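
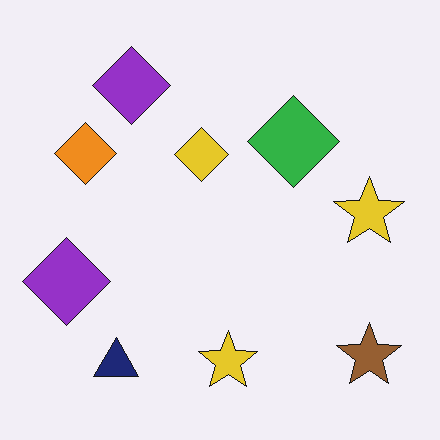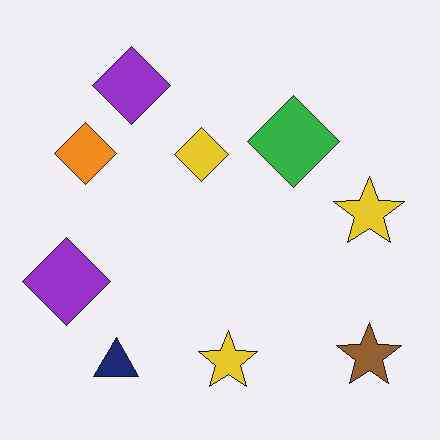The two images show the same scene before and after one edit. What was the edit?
This is the original image JPEG-compressed with visible artifacts.

Blocky 8×8 compression artifacts appear around shape edges and the flat background shows ringing — characteristic JPEG degradation.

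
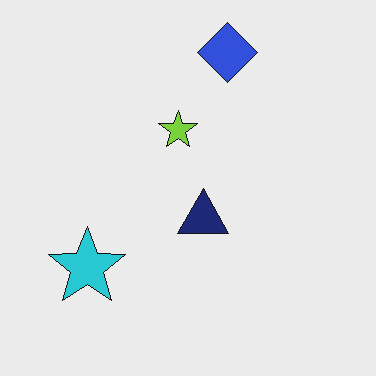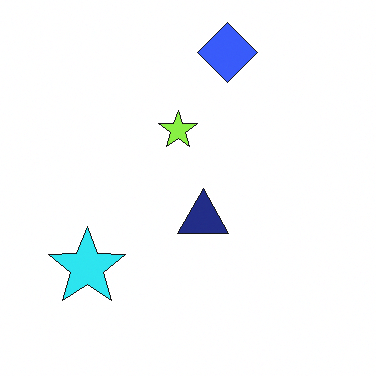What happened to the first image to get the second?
The image was slightly brightened.

Every pixel — background and shapes alike — is uniformly brightened.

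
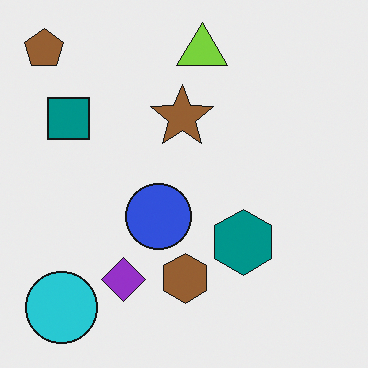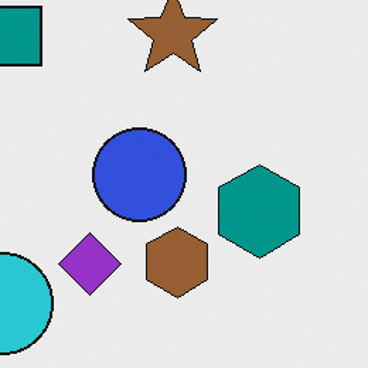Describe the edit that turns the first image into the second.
This is the original image cropped to a modestly smaller region and rescaled.

The visible shapes are larger and the field of view is narrower; shapes near the original edges may be partly or wholly outside the frame — a crop-and-rescale.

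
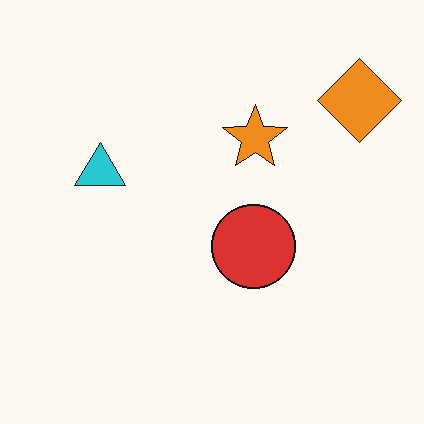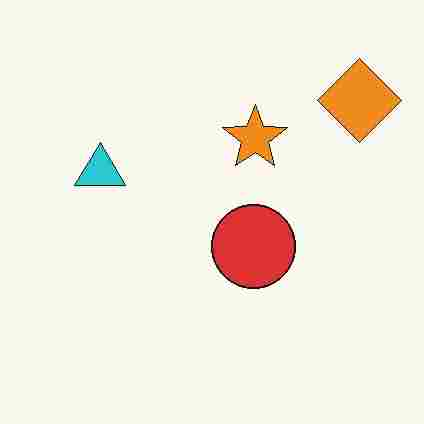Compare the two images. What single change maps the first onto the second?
It was heavily JPEG-compressed with obvious blocking artifacts.

Blocky 8×8 compression artifacts appear around shape edges and the flat background shows ringing — characteristic JPEG degradation.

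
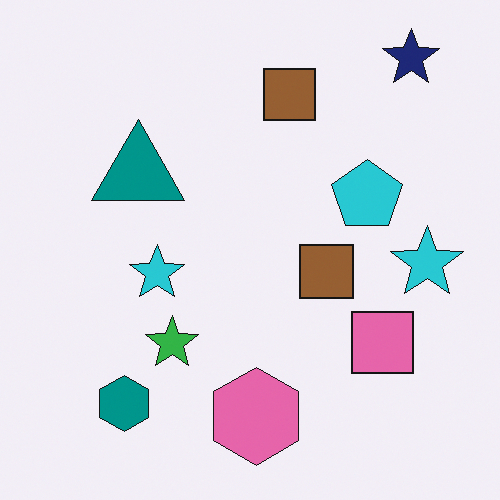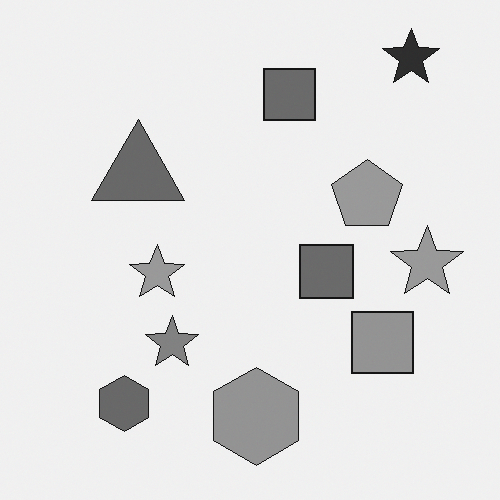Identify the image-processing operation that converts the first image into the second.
The image was converted to grayscale.

All color is removed — every shape is now a shade of grey.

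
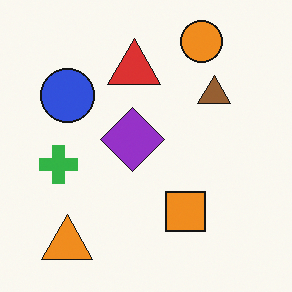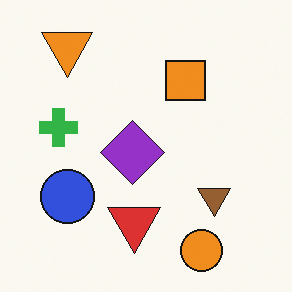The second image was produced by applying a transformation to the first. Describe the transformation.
The second image is the first flipped vertically (top ↔ bottom).

The orange circle is in the top-right of the first image and the bottom-right of the second — shapes on opposite sides of the horizontal midline have swapped in a mirror flip.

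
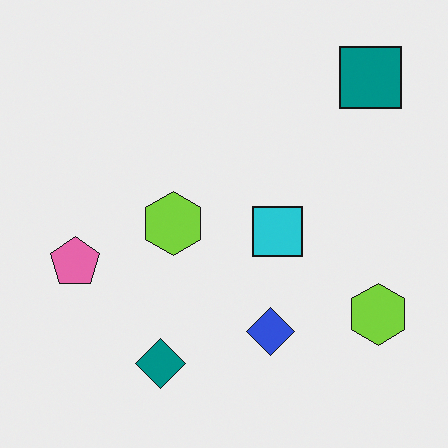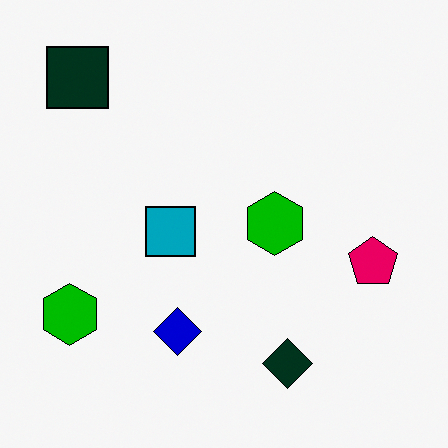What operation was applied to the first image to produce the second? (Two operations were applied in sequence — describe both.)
This is the original image flipped horizontally (left ↔ right), then given much higher contrast.

The pink pentagon is in the left of the first image and the right of the second — shapes on opposite sides of the vertical midline have swapped in a mirror flip. Tones are pushed away from mid-grey across the whole image — a global contrast change.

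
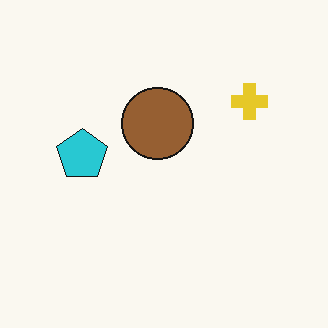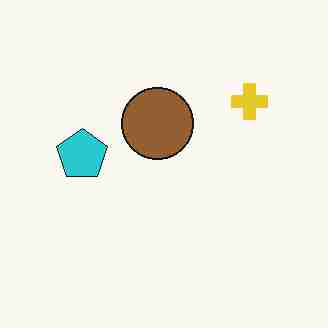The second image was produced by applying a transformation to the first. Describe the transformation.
Heavily JPEG-compressed with obvious blocking artifacts.

Blocky 8×8 compression artifacts appear around shape edges and the flat background shows ringing — characteristic JPEG degradation.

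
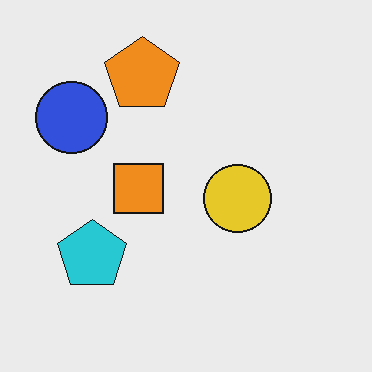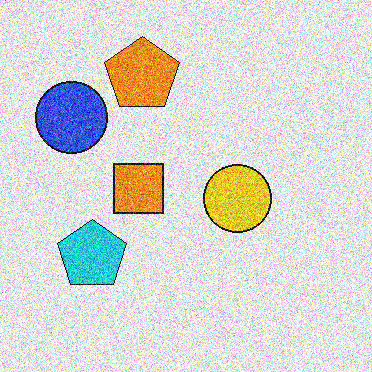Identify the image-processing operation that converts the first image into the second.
It was degraded with a thick layer of grain.

Random speckle covers the whole image, including the flat background.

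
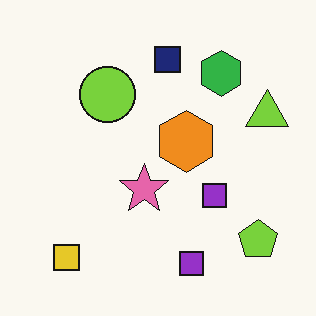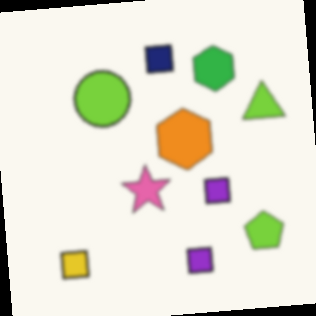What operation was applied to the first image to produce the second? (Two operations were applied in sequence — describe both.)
Lightly blurred, then rotated counter-clockwise by a few degrees.

Shape edges and outlines are uniformly softened across the whole image. Every shape is tilted by the same angle and the image corners show triangular fill wedges — a whole-image rotation by a non-right angle.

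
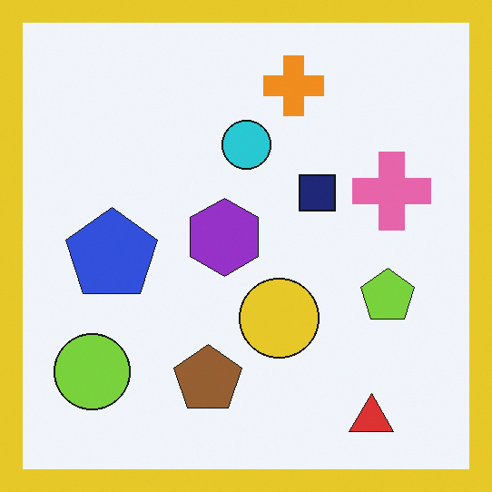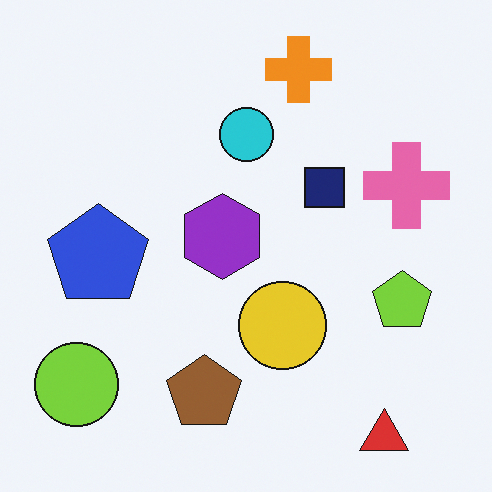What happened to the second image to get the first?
This is the original image framed with a yellow border.

A solid yellow frame runs around the edge of the first image, with the content slightly shrunk inside it.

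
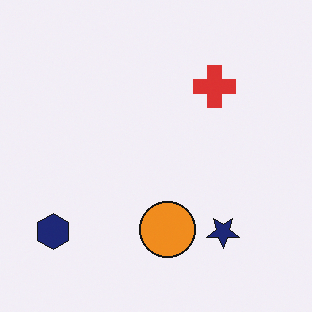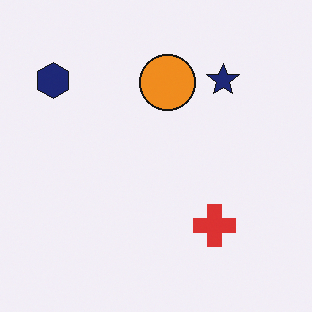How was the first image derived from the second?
This is the original image flipped vertically (top ↔ bottom).

The navy star is in the top-right of the second image and the bottom-right of the first — shapes on opposite sides of the horizontal midline have swapped in a mirror flip.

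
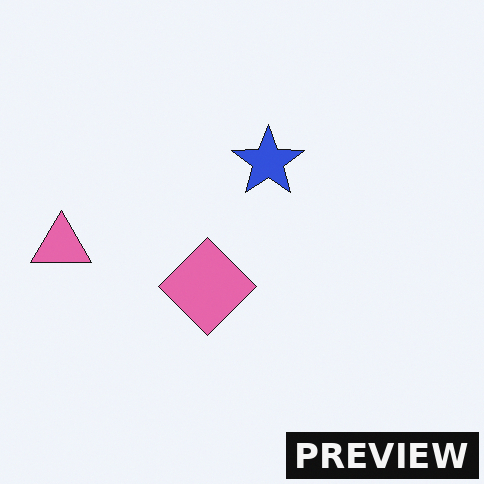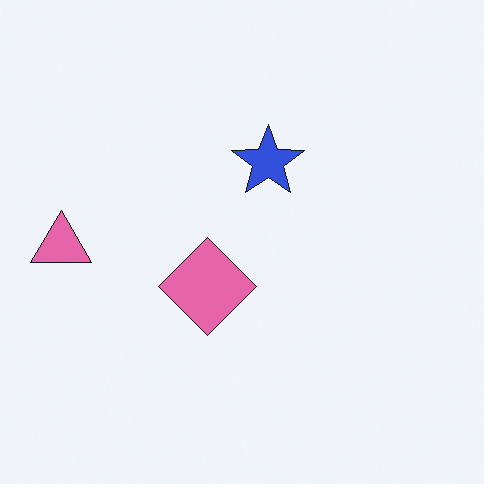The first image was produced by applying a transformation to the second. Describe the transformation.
It was watermarked with the text "PREVIEW" in the lower-right corner.

A dark label reading "PREVIEW" appears in the lower-right corner.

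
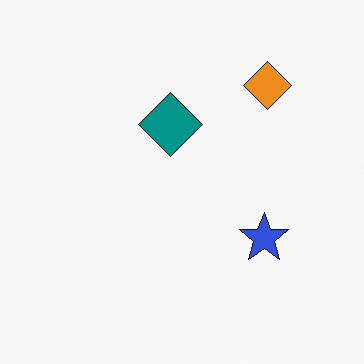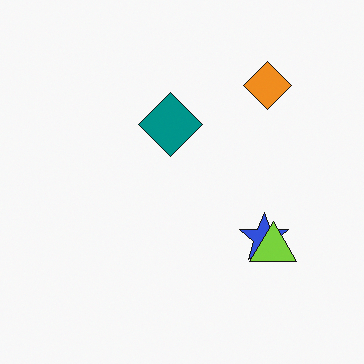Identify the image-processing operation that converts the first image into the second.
The transformation is: overlaid with an additional lime triangle.

A lime triangle appears in the second image that is absent from the first.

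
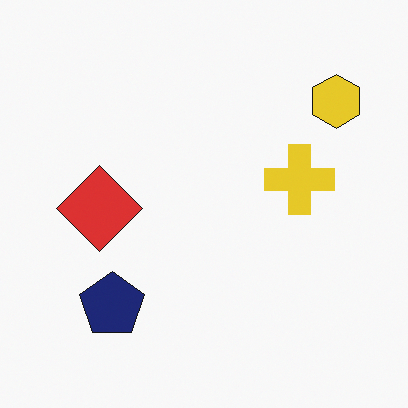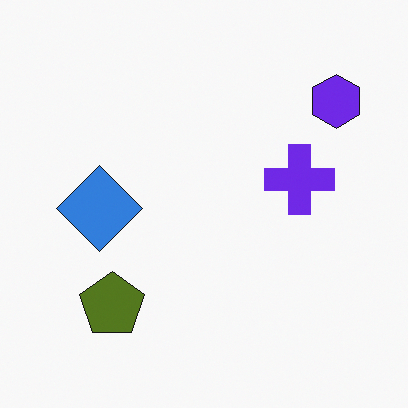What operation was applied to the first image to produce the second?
The image was hue-shifted by a large amount.

Every shape's color has rotated by the same amount around the hue wheel — a uniform hue shift.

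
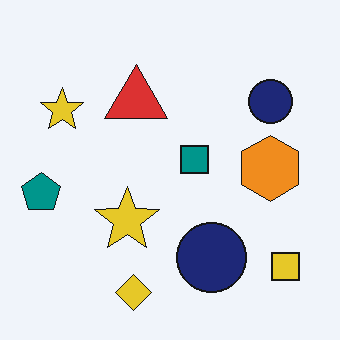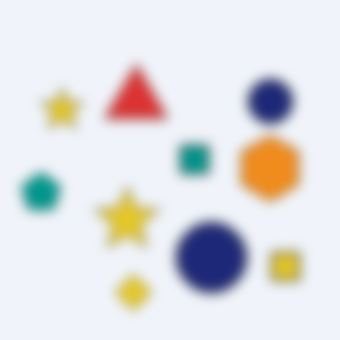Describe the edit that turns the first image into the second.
The image was heavily blurred.

Shape edges and outlines are uniformly softened across the whole image.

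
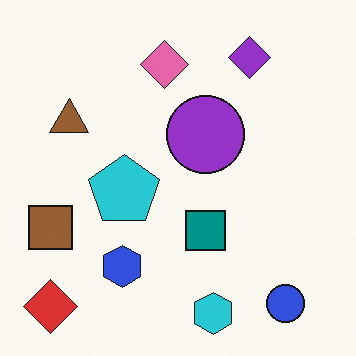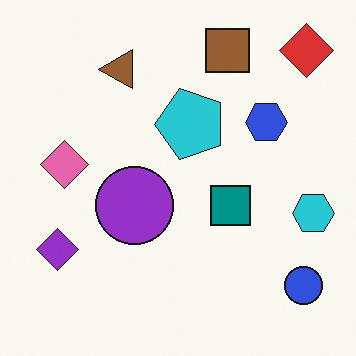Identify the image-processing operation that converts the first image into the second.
The second image is the first transposed (reflected across the top-left ↔ bottom-right diagonal).

Shapes have swapped their row and column positions — what was in the top-right is now in the bottom-left — a diagonal reflection.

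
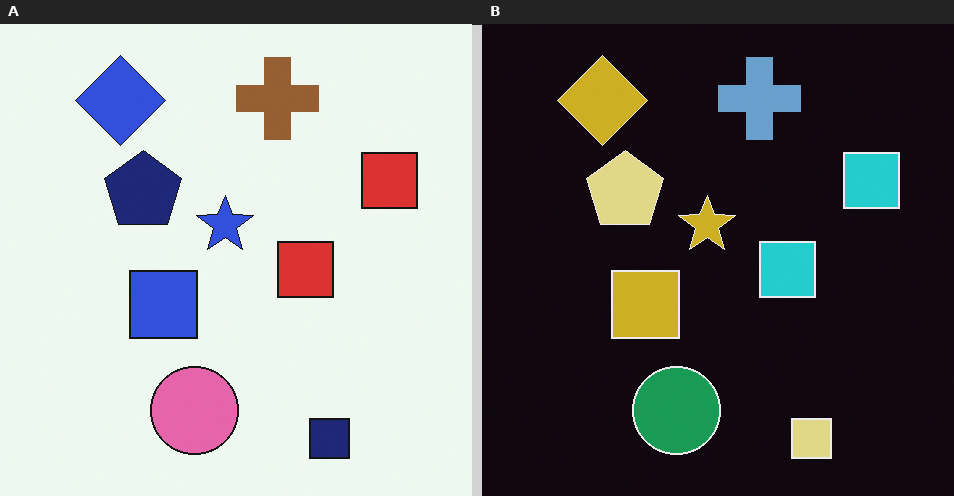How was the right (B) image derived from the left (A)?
The image was color-inverted (negative).

The light background has become dark and every shape's color is its complement — a photographic negative.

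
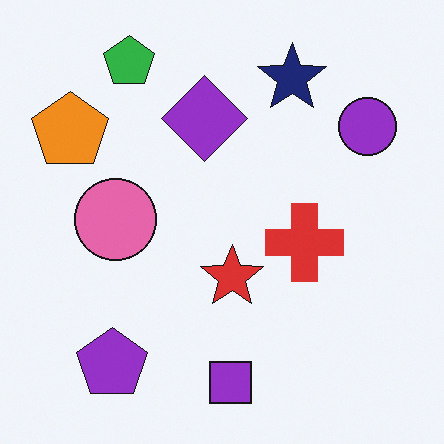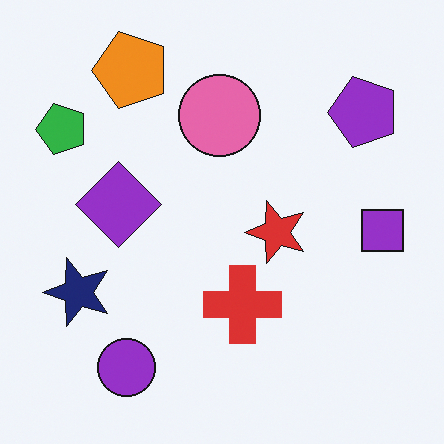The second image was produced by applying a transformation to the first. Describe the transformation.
It was transposed (reflected across the top-left ↔ bottom-right diagonal).

Shapes have swapped their row and column positions — what was in the top-right is now in the bottom-left — a diagonal reflection.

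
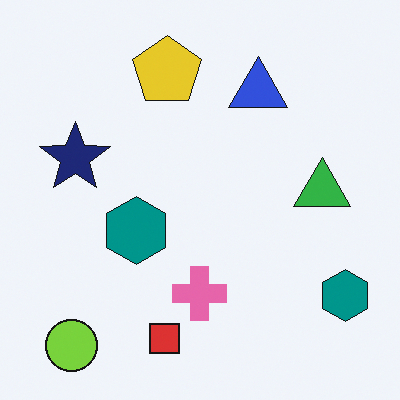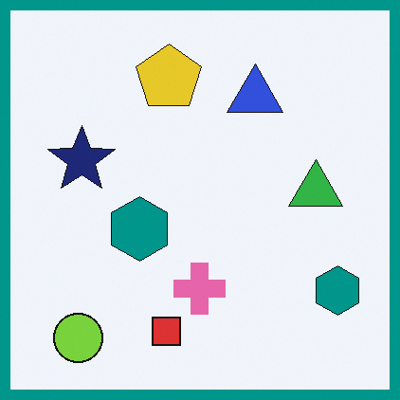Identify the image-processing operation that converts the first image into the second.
This is the original image framed with a teal border.

A solid teal frame runs around the edge of the second image, with the content slightly shrunk inside it.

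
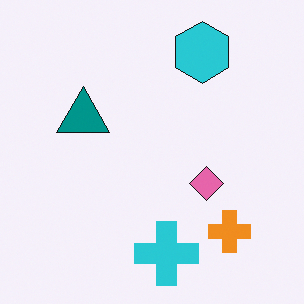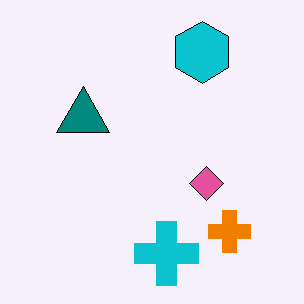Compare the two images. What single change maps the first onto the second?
The transformation is: given slightly increased contrast.

Tones are pushed away from mid-grey across the whole image — a global contrast change.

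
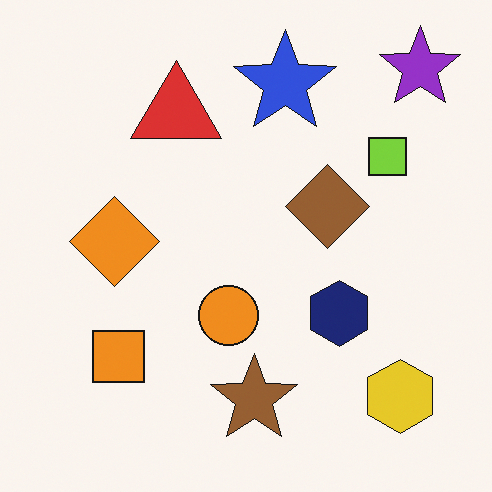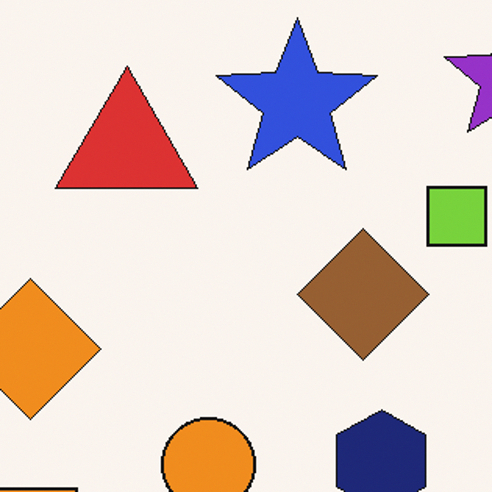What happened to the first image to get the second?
Cropped slightly and scaled back up.

The visible shapes are larger and the field of view is narrower; shapes near the original edges may be partly or wholly outside the frame — a crop-and-rescale.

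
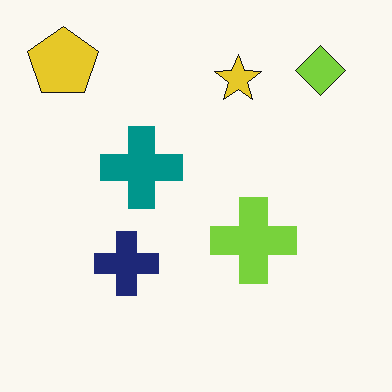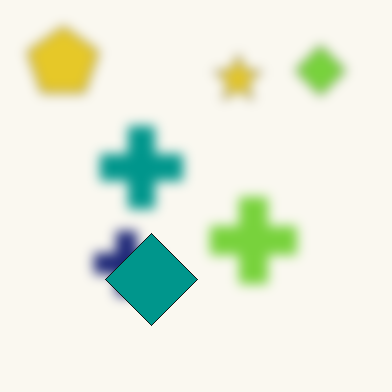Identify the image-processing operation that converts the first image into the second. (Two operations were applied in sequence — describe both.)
It was strongly gaussian-blurred, then overlaid with an additional teal diamond.

Shape edges and outlines are uniformly softened across the whole image. A teal diamond appears in the second image that is absent from the first.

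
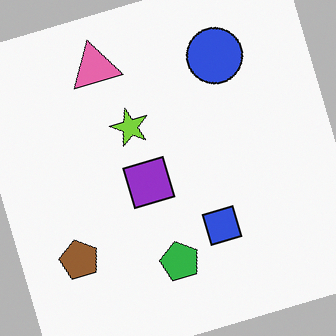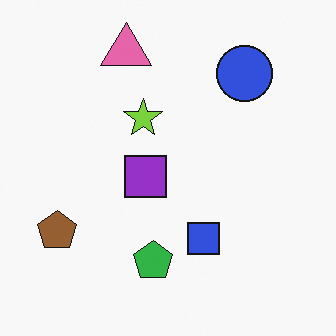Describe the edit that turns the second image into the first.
Rotated counter-clockwise by a moderate amount.

Every shape is tilted by the same angle and the image corners show triangular fill wedges — a whole-image rotation by a non-right angle.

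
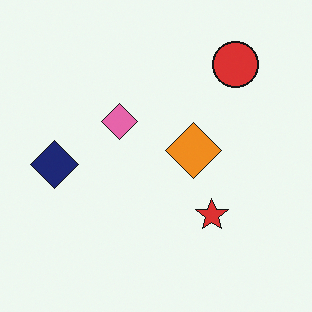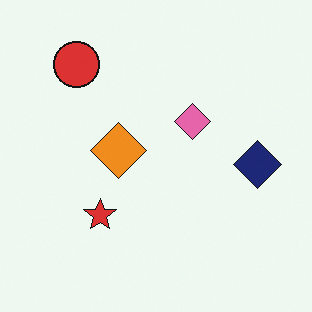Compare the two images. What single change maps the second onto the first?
The image was flipped horizontally (left ↔ right).

The navy diamond is in the right of the second image and the left of the first — shapes on opposite sides of the vertical midline have swapped in a mirror flip.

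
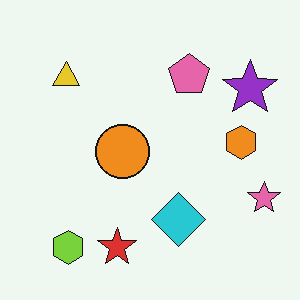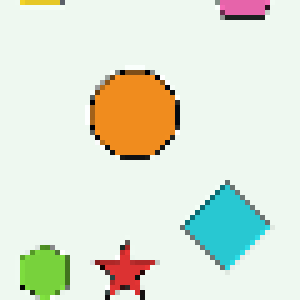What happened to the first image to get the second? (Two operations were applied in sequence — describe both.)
Cropped tightly and scaled back up, then mildly pixelated.

The visible shapes are larger and the field of view is narrower; shapes near the original edges may be partly or wholly outside the frame — a crop-and-rescale. Shapes are reduced to large square blocks; fine edges and outlines are lost — a downscale-then-upscale (mosaic) effect.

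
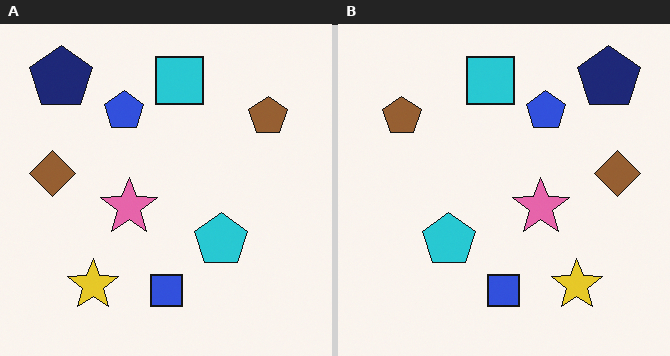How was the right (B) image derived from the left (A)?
The transformation is: flipped horizontally (left ↔ right).

The brown diamond is in the left of the left (A) image and the right of the right (B) — shapes on opposite sides of the vertical midline have swapped in a mirror flip.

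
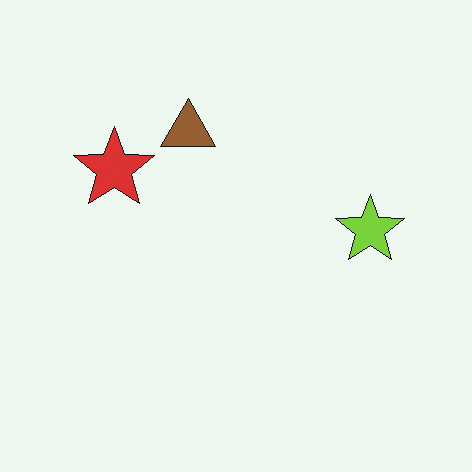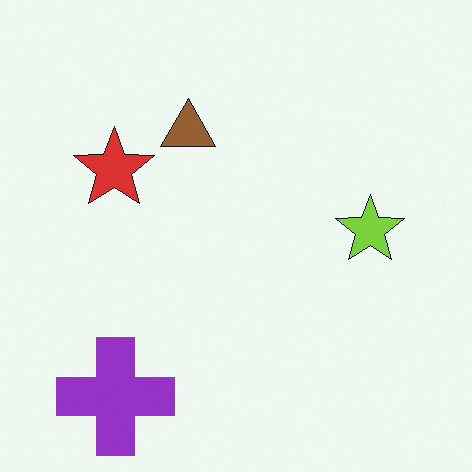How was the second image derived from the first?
Overlaid with an additional purple cross.

A purple cross appears in the second image that is absent from the first.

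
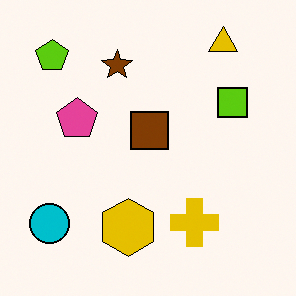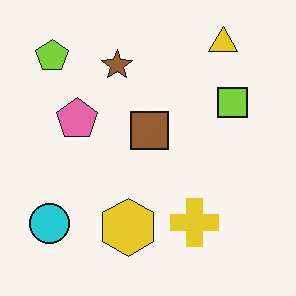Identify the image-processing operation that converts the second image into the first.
The image was given slightly increased contrast.

Tones are pushed away from mid-grey across the whole image — a global contrast change.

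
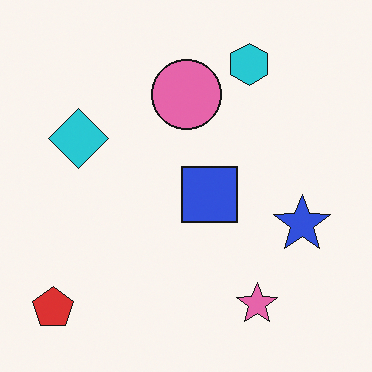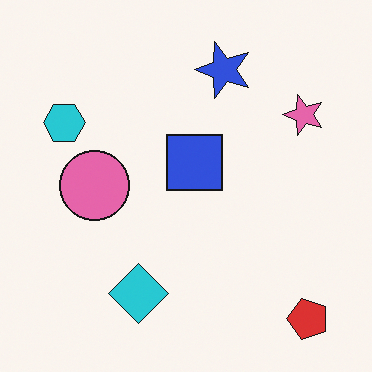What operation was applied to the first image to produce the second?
Rotated 90° counter-clockwise.

The red pentagon sits in the bottom-left of the first image and the bottom-right of the second — consistent with a whole-image 90° counter-clockwise rotation.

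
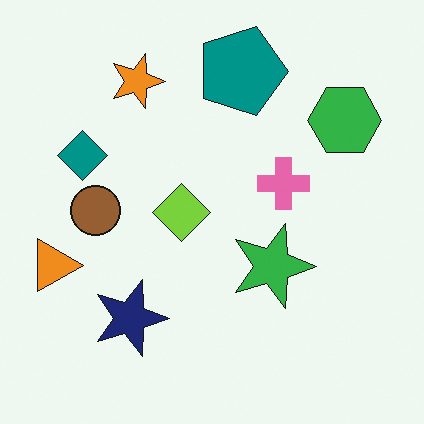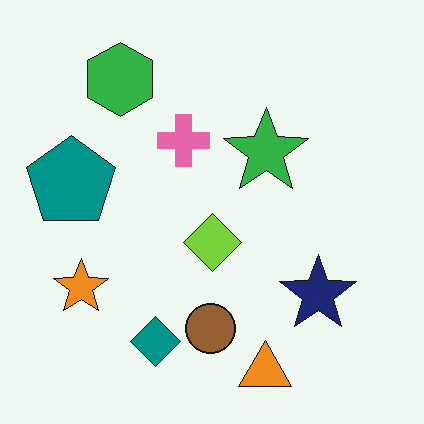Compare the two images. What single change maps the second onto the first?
The image was rotated 90° clockwise.

The orange triangle sits in the bottom of the second image and the left of the first — consistent with a whole-image 90° clockwise rotation.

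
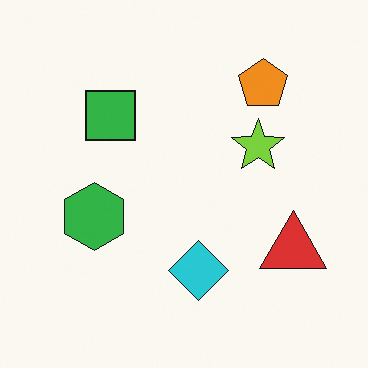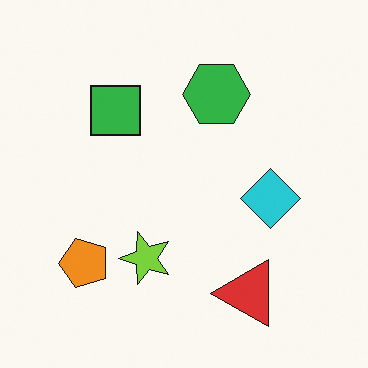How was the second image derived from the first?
This is the original image transposed (reflected across the top-left ↔ bottom-right diagonal).

Shapes have swapped their row and column positions — what was in the top-right is now in the bottom-left — a diagonal reflection.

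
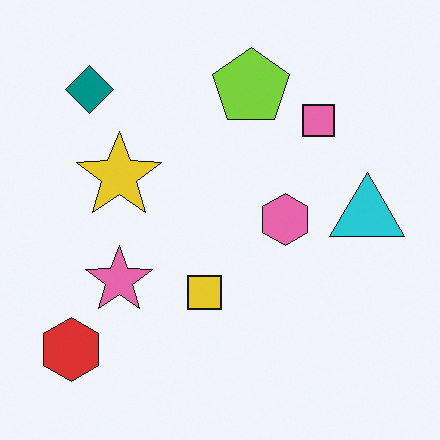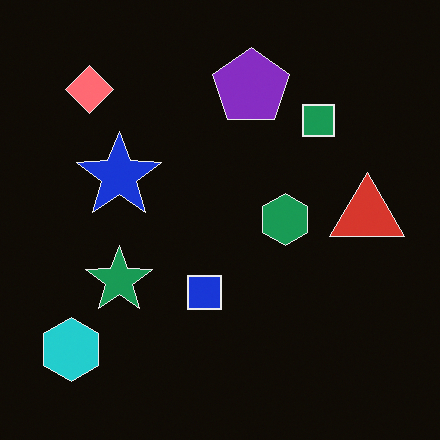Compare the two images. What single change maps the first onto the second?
Color-inverted (negative).

The light background has become dark and every shape's color is its complement — a photographic negative.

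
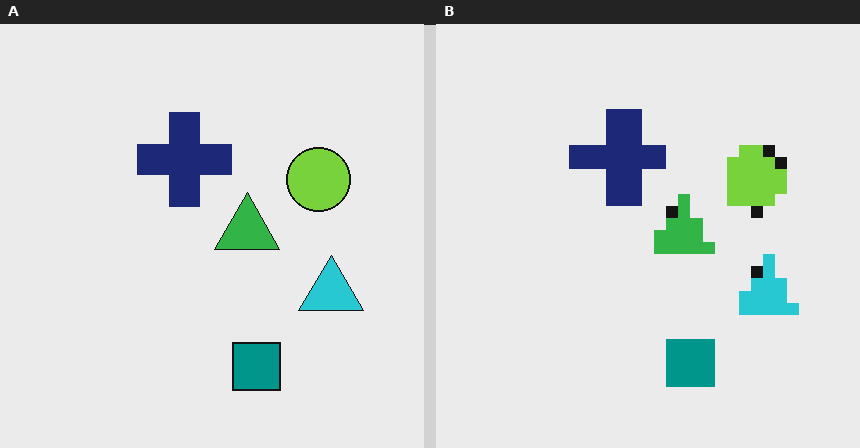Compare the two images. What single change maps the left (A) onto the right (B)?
This is the original image coarsely pixelated.

Shapes are reduced to large square blocks; fine edges and outlines are lost — a downscale-then-upscale (mosaic) effect.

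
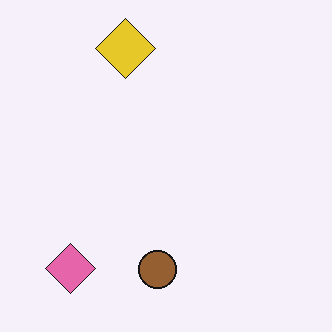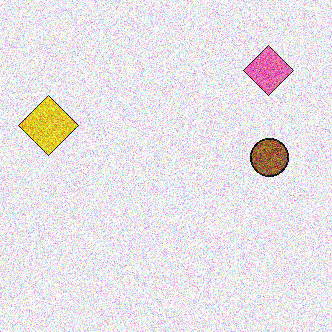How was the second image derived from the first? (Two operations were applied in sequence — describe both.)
It was degraded with strong gaussian noise, then transposed (reflected across the top-left ↔ bottom-right diagonal).

Random speckle covers the whole image, including the flat background. Shapes have swapped their row and column positions — what was in the top-right is now in the bottom-left — a diagonal reflection.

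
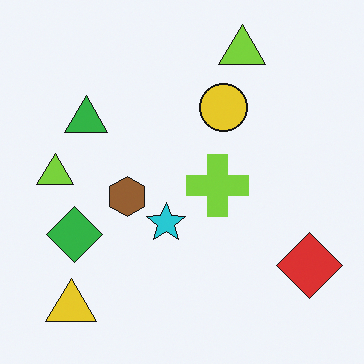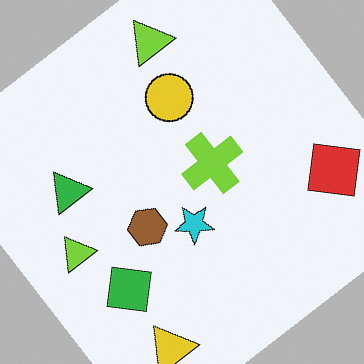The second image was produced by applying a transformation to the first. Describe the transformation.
The second image is the first rotated counter-clockwise by a large amount — several tens of degrees.

Every shape is tilted by the same angle and the image corners show triangular fill wedges — a whole-image rotation by a non-right angle.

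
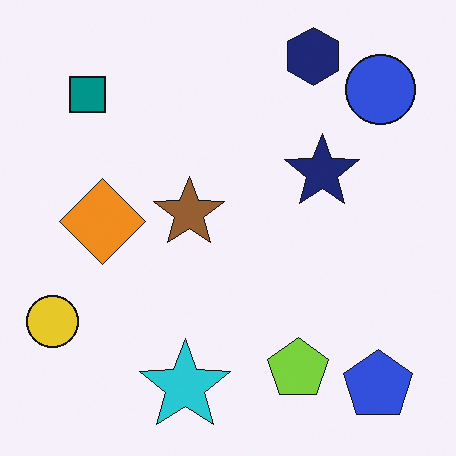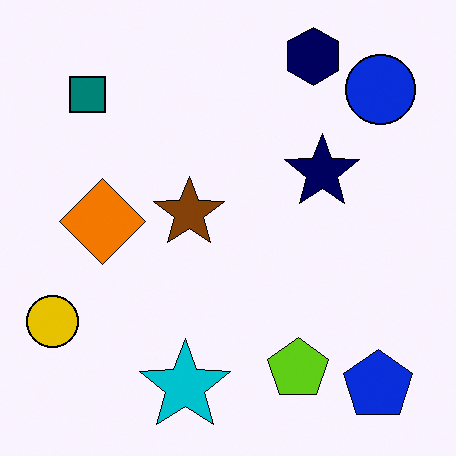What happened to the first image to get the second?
The image was given slightly increased contrast.

Tones are pushed away from mid-grey across the whole image — a global contrast change.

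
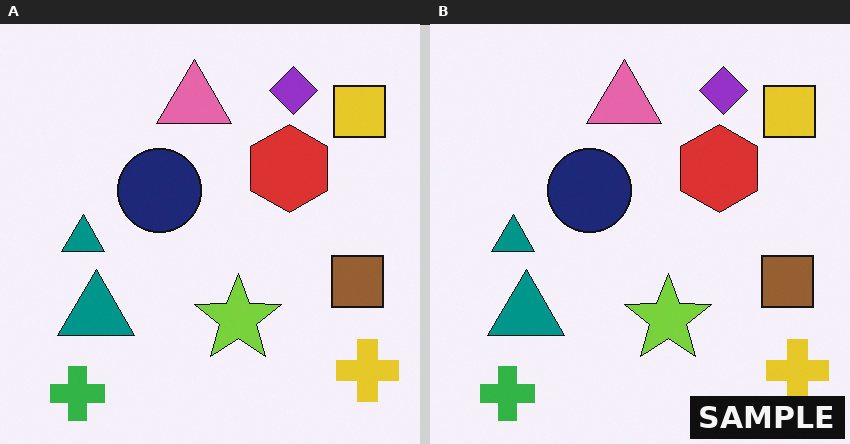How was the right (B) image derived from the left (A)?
It was watermarked with the text "SAMPLE" in the lower-right corner.

A dark label reading "SAMPLE" appears in the lower-right corner.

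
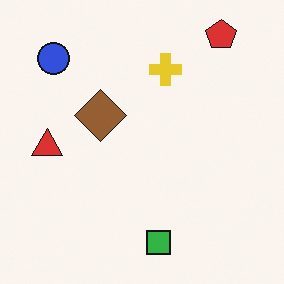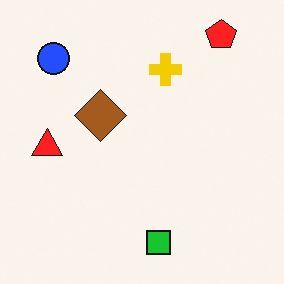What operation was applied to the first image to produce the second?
This is the original image slightly oversaturated.

All colors are more vivid — a global saturation change.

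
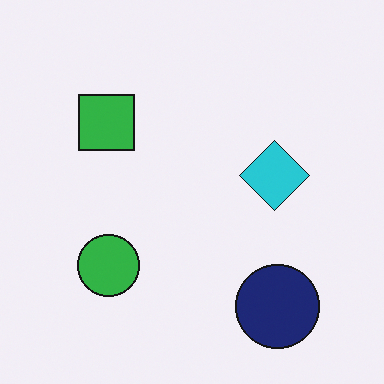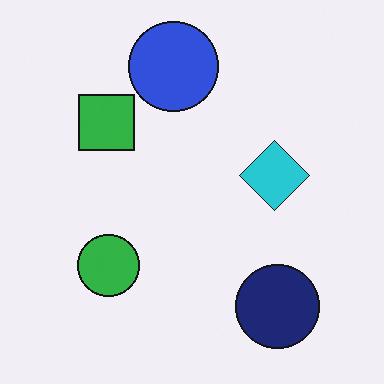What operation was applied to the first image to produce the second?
The second image is the first overlaid with an additional blue circle.

A blue circle appears in the second image that is absent from the first.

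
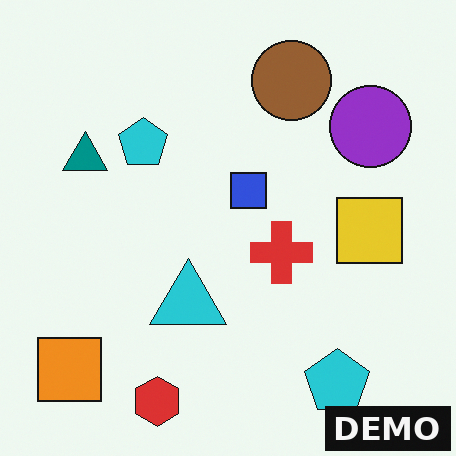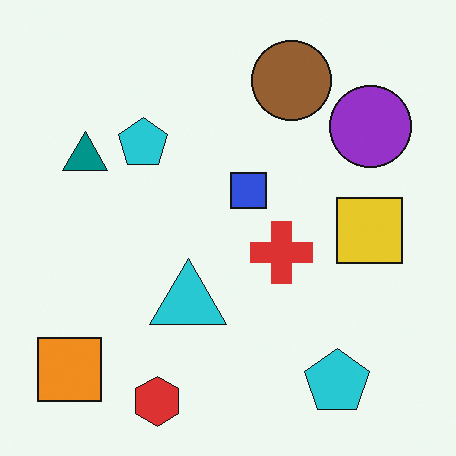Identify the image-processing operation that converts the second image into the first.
It was watermarked with the text "DEMO" in the lower-right corner.

A dark label reading "DEMO" appears in the lower-right corner.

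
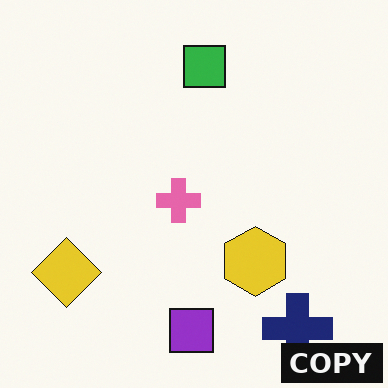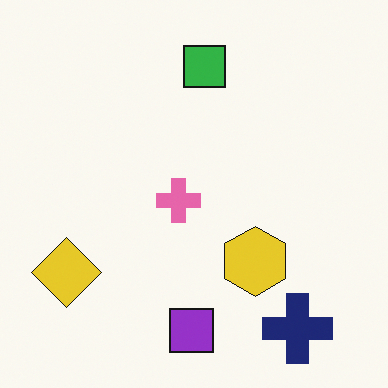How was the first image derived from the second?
This is the original image watermarked with the text "COPY" in the lower-right corner.

A dark label reading "COPY" appears in the lower-right corner.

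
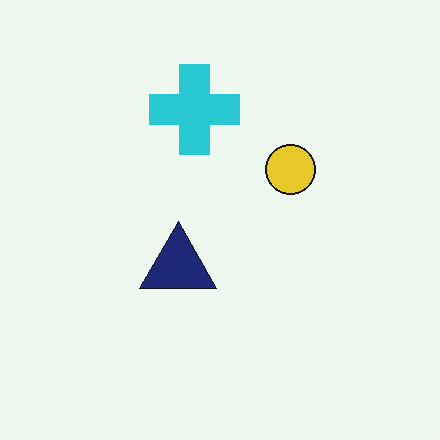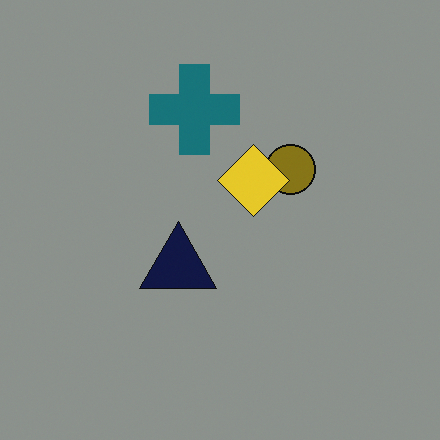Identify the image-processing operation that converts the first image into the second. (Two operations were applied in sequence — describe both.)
The transformation is: darkened a lot, then overlaid with an additional yellow diamond.

Every pixel — background and shapes alike — is uniformly darkened. A yellow diamond appears in the second image that is absent from the first.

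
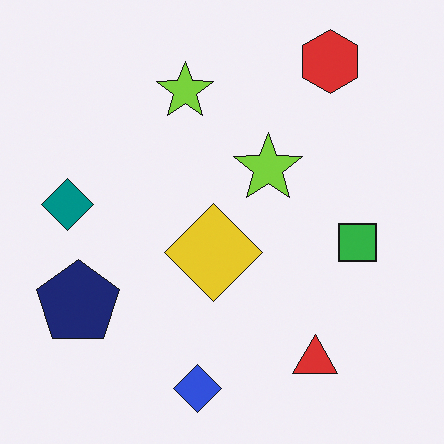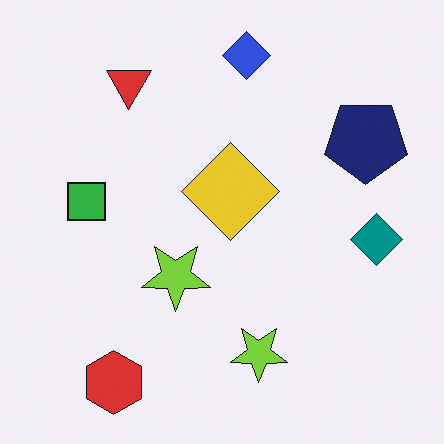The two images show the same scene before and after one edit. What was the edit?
The image was rotated 180°.

The red hexagon sits in the top-right of the first image and the bottom-left of the second — consistent with a whole-image 180° rotation.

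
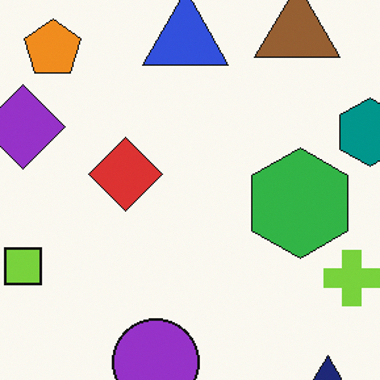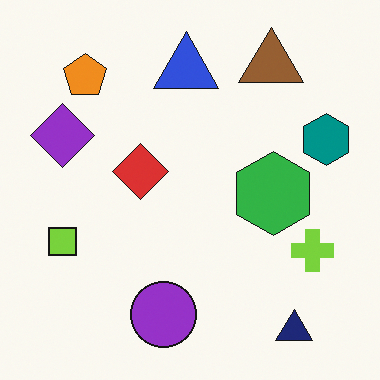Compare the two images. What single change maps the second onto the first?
The transformation is: cropped to a modestly smaller region and rescaled.

The visible shapes are larger and the field of view is narrower; shapes near the original edges may be partly or wholly outside the frame — a crop-and-rescale.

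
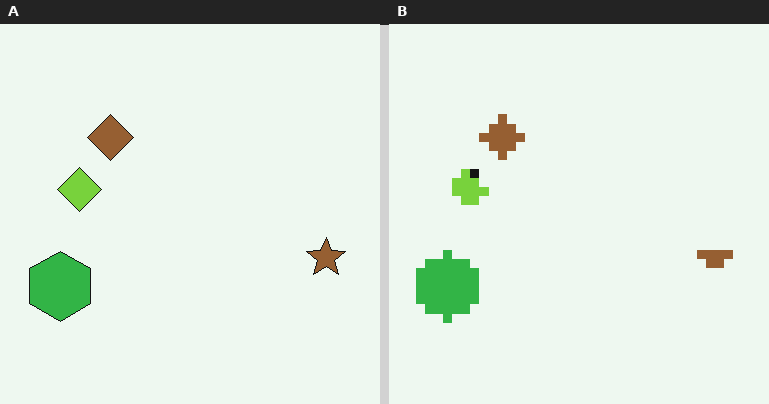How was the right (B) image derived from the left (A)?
The image was heavily pixelated into large blocks.

Shapes are reduced to large square blocks; fine edges and outlines are lost — a downscale-then-upscale (mosaic) effect.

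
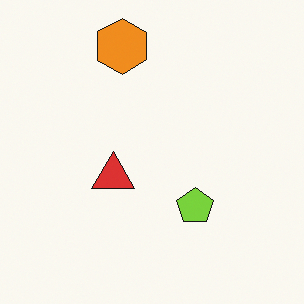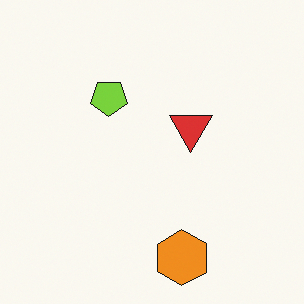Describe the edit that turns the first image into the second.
The transformation is: rotated 180°.

The orange hexagon sits in the top of the first image and the bottom of the second — consistent with a whole-image 180° rotation.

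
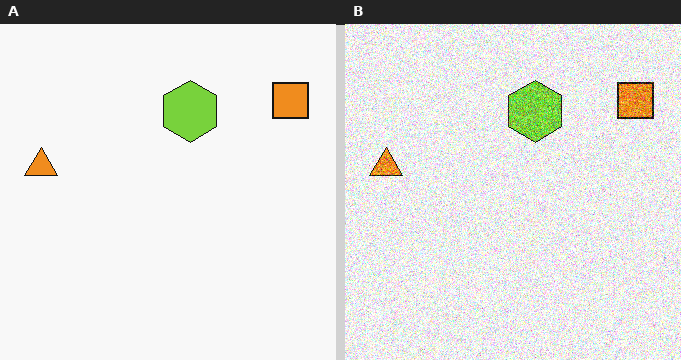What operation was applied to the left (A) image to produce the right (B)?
It was degraded with heavy additive noise.

Random speckle covers the whole image, including the flat background.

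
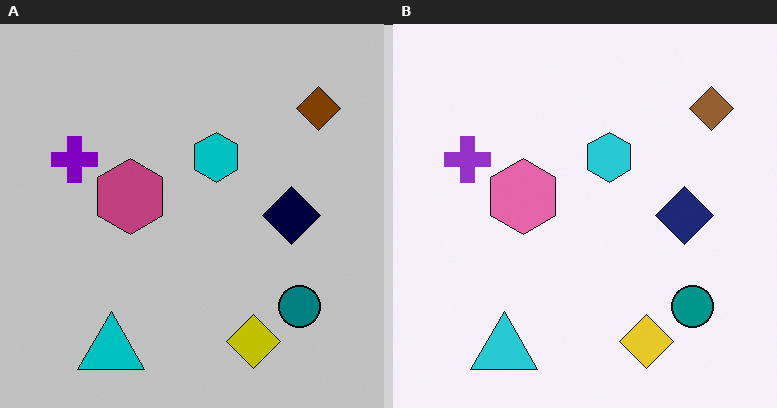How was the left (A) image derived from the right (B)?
It was aggressively posterized.

Each flat color has snapped to a coarser quantized level — most visibly, the near-white background has dropped to a flat grey.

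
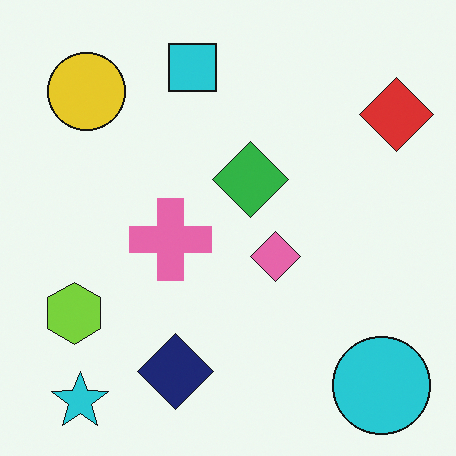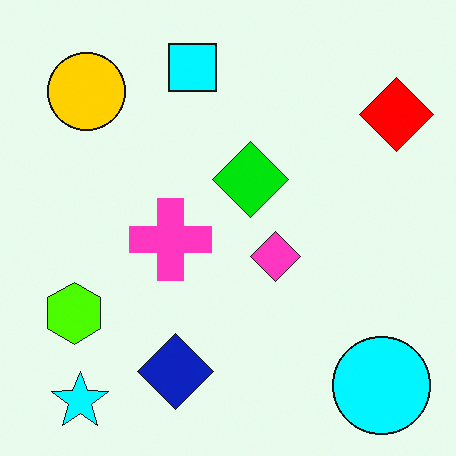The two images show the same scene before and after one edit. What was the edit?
The transformation is: made much more vivid (saturation change).

All colors are more vivid — a global saturation change.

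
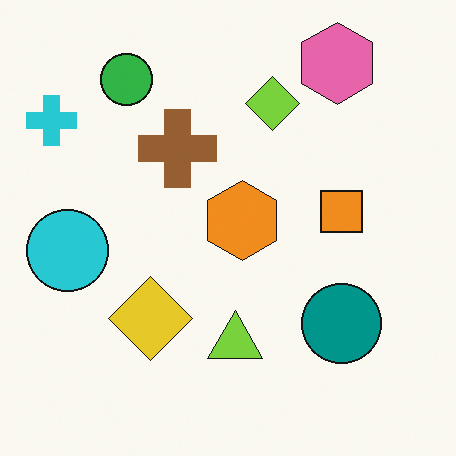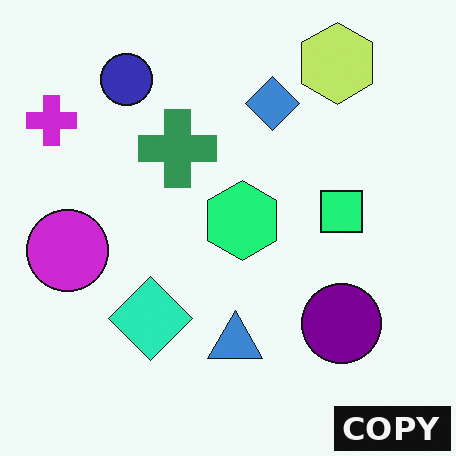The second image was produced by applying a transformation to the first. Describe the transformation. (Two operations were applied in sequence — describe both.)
The transformation is: hue-shifted by a moderate amount, then watermarked with the text "COPY" in the lower-right corner.

Every shape's color has rotated by the same amount around the hue wheel — a uniform hue shift. A dark label reading "COPY" appears in the lower-right corner.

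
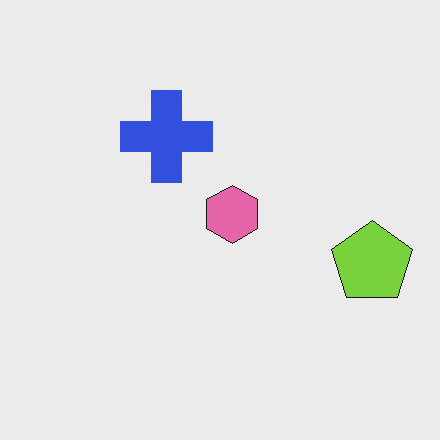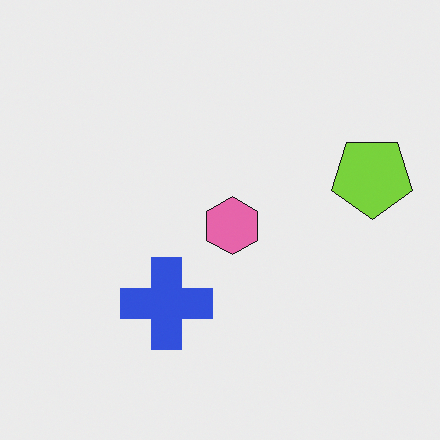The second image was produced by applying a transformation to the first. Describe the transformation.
It was flipped vertically (top ↔ bottom).

The blue cross is in the top of the first image and the bottom of the second — shapes on opposite sides of the horizontal midline have swapped in a mirror flip.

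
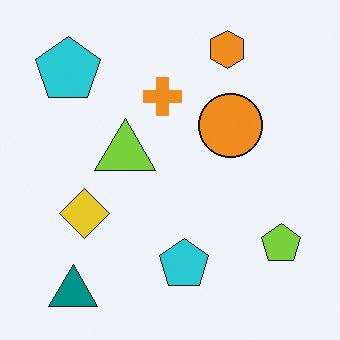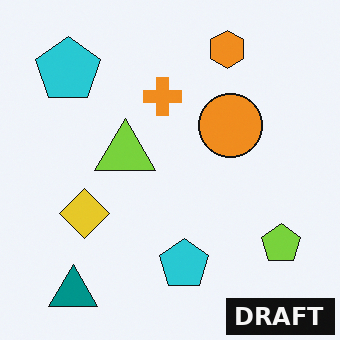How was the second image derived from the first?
Watermarked with the text "DRAFT" in the lower-right corner.

A dark label reading "DRAFT" appears in the lower-right corner.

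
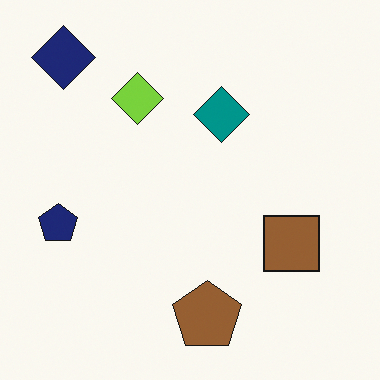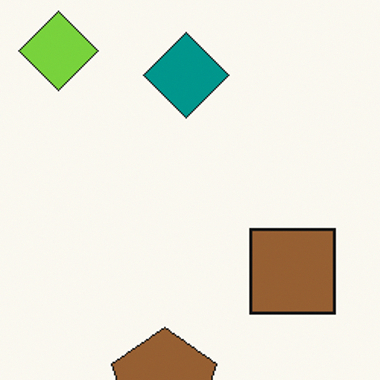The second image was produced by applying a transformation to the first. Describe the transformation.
The transformation is: cropped slightly and scaled back up.

The visible shapes are larger and the field of view is narrower; shapes near the original edges may be partly or wholly outside the frame — a crop-and-rescale.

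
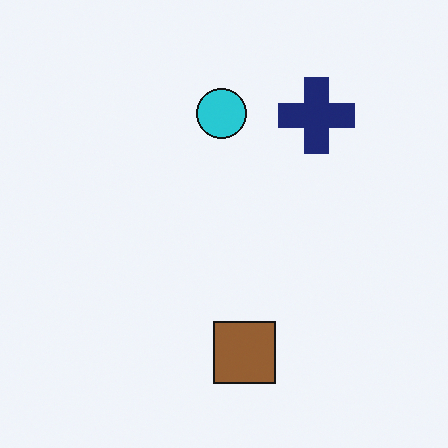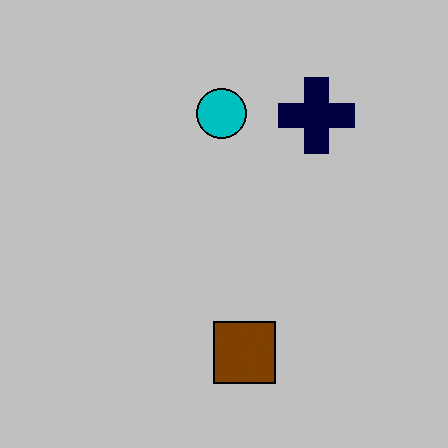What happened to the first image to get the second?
The transformation is: aggressively posterized.

Each flat color has snapped to a coarser quantized level — most visibly, the near-white background has dropped to a flat grey.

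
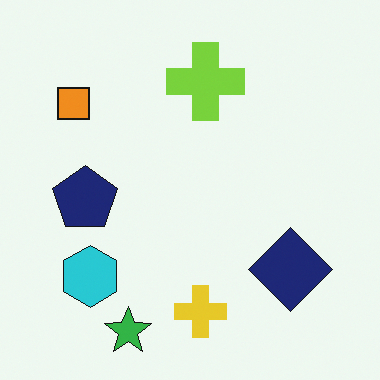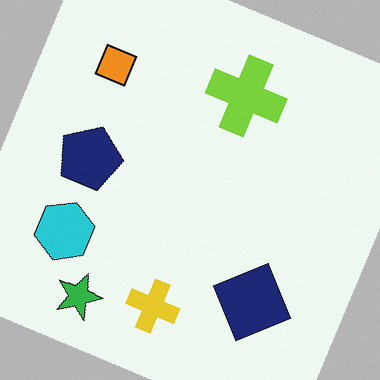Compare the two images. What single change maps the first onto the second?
The transformation is: rotated clockwise by a moderate amount.

Every shape is tilted by the same angle and the image corners show triangular fill wedges — a whole-image rotation by a non-right angle.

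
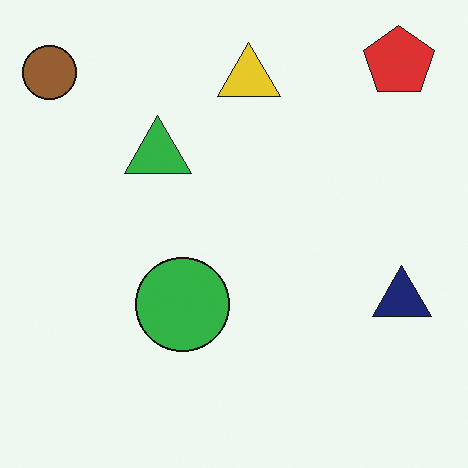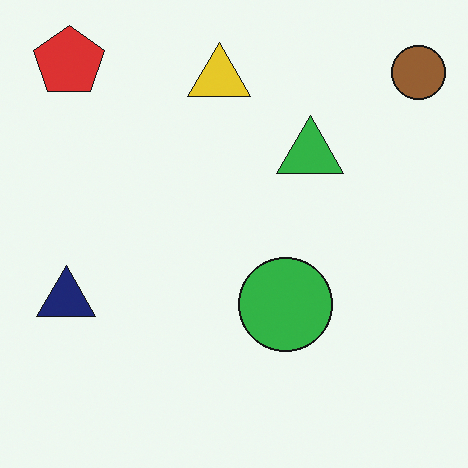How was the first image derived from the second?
Flipped horizontally (left ↔ right).

The brown circle is in the top-right of the second image and the top-left of the first — shapes on opposite sides of the vertical midline have swapped in a mirror flip.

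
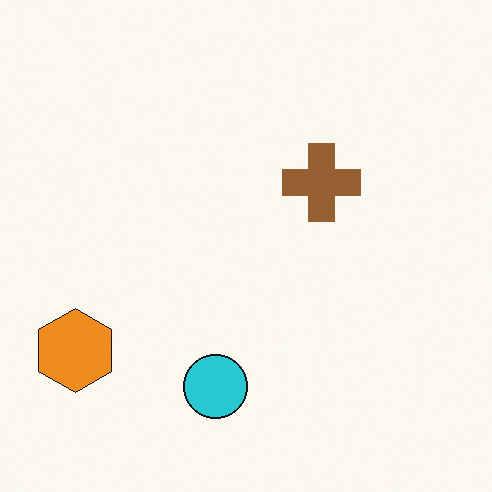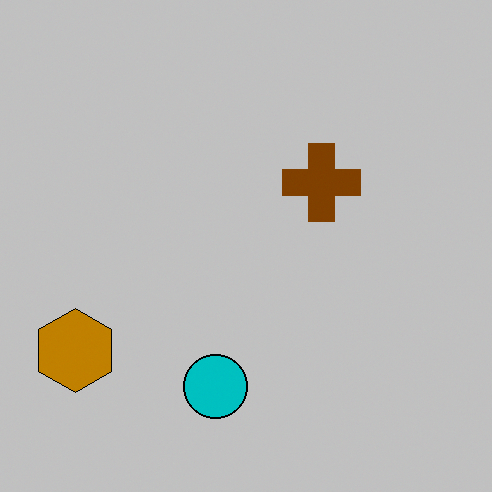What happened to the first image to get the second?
The image was heavily posterized to just a handful of flat colors.

Each flat color has snapped to a coarser quantized level — most visibly, the near-white background has dropped to a flat grey.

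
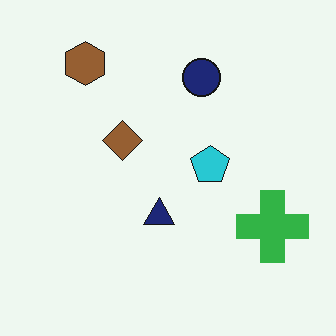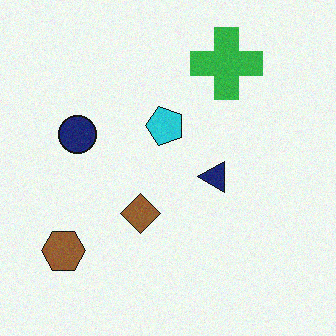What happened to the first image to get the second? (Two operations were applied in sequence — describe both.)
It was rotated 90° counter-clockwise, then degraded with light additive noise.

The brown hexagon sits in the top-left of the first image and the bottom-left of the second — consistent with a whole-image 90° counter-clockwise rotation. Random speckle covers the whole image, including the flat background.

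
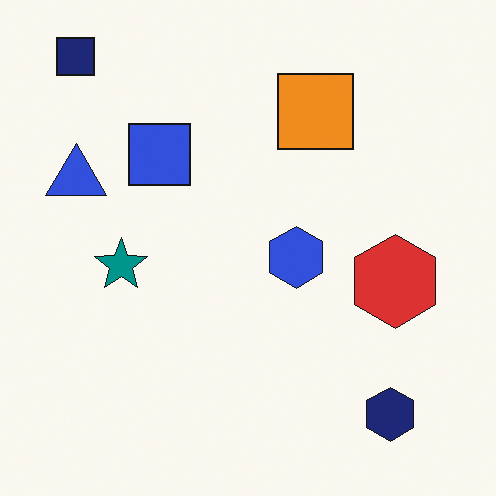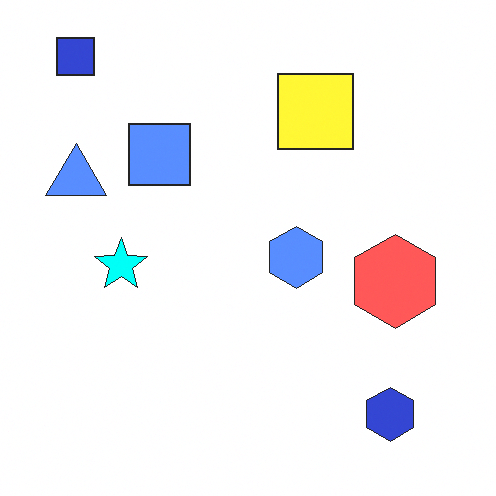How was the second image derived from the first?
The image was noticeably brightened.

Every pixel — background and shapes alike — is uniformly brightened.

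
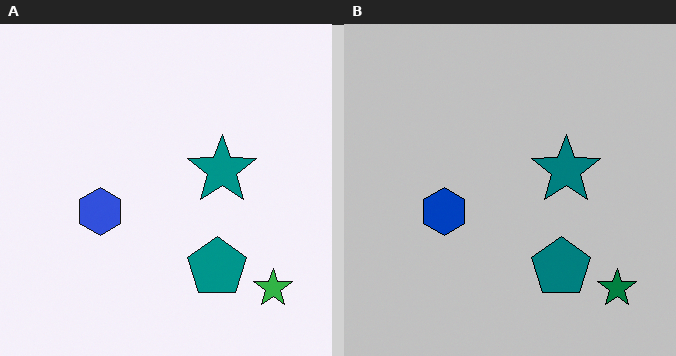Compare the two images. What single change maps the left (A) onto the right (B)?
It was heavily posterized to just a handful of flat colors.

Each flat color has snapped to a coarser quantized level — most visibly, the near-white background has dropped to a flat grey.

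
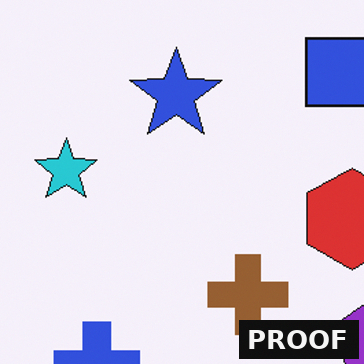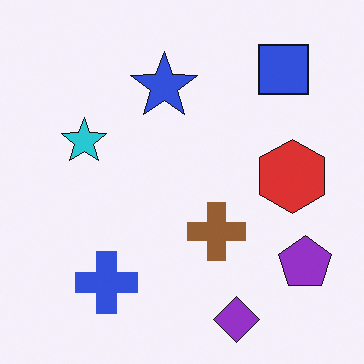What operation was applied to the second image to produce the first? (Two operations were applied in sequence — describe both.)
It was cropped to a modestly smaller region and rescaled, then watermarked with the text "PROOF" in the lower-right corner.

The visible shapes are larger and the field of view is narrower; shapes near the original edges may be partly or wholly outside the frame — a crop-and-rescale. A dark label reading "PROOF" appears in the lower-right corner.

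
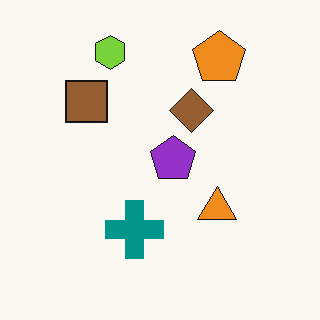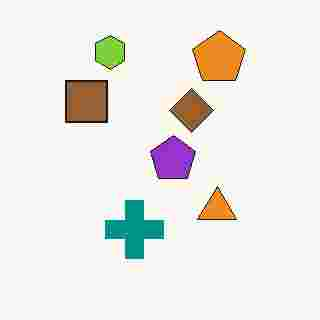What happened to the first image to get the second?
This is the original image degraded with heavy JPEG compression.

Blocky 8×8 compression artifacts appear around shape edges and the flat background shows ringing — characteristic JPEG degradation.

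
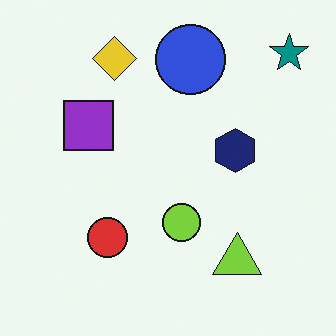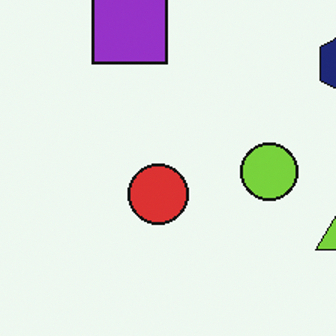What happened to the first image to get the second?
Cropped slightly and scaled back up.

The visible shapes are larger and the field of view is narrower; shapes near the original edges may be partly or wholly outside the frame — a crop-and-rescale.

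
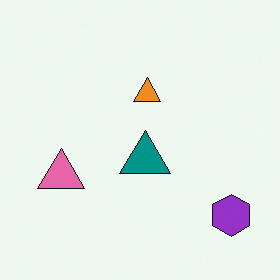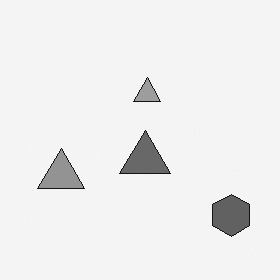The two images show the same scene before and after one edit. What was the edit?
Converted to grayscale.

All color is removed — every shape is now a shade of grey.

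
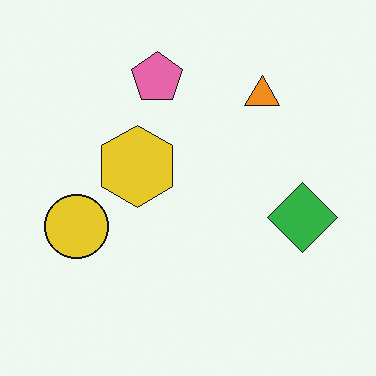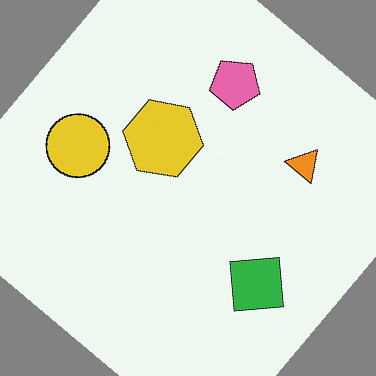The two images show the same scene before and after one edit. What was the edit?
Rotated clockwise by a large amount — several tens of degrees.

Every shape is tilted by the same angle and the image corners show triangular fill wedges — a whole-image rotation by a non-right angle.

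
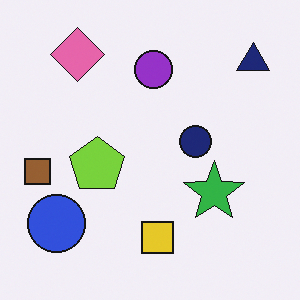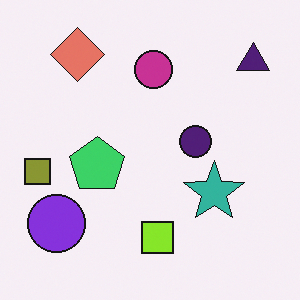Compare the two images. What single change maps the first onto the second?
This is the original image hue-shifted slightly.

Every shape's color has rotated by the same amount around the hue wheel — a uniform hue shift.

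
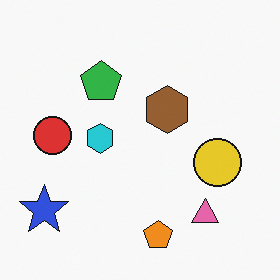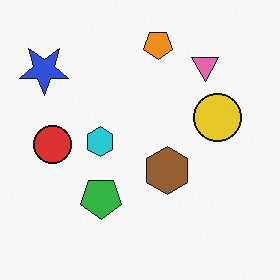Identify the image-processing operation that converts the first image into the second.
This is the original image flipped vertically (top ↔ bottom).

The orange pentagon is in the bottom of the first image and the top of the second — shapes on opposite sides of the horizontal midline have swapped in a mirror flip.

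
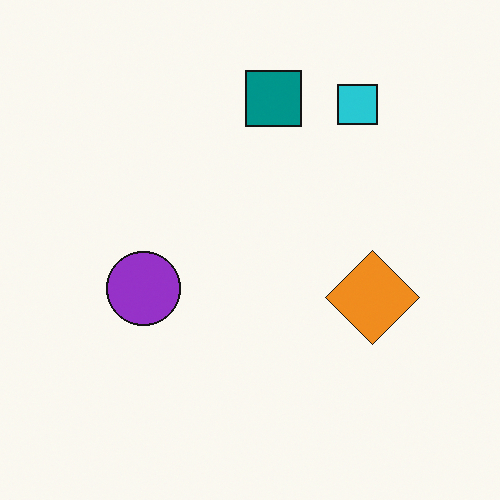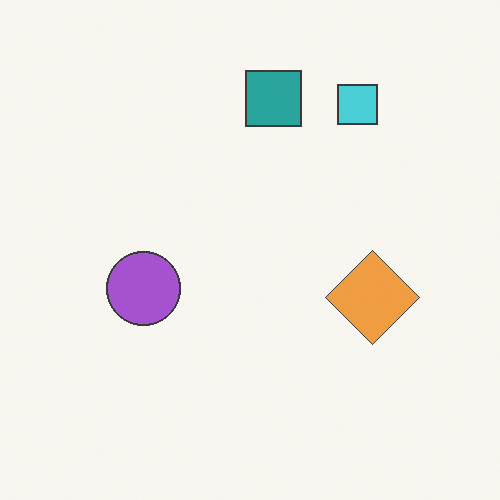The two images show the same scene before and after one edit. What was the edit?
The image was given slightly reduced contrast.

Tones are pushed toward mid-grey across the whole image — a global contrast change.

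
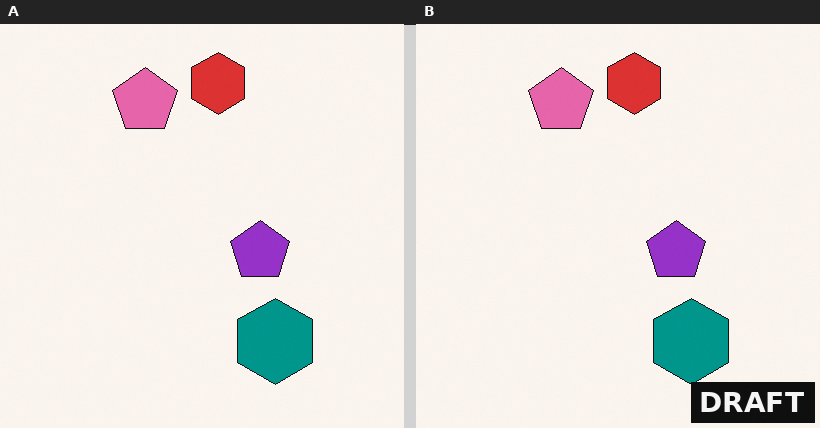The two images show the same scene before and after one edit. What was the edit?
It was watermarked with the text "DRAFT" in the lower-right corner.

A dark label reading "DRAFT" appears in the lower-right corner.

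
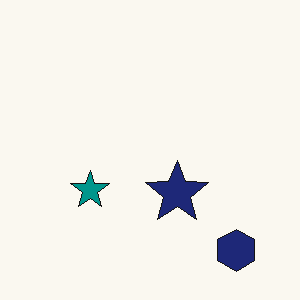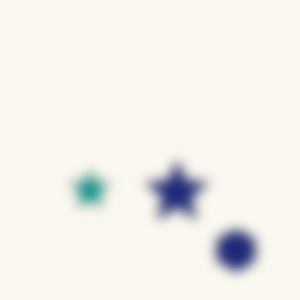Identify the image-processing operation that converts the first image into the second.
Strongly gaussian-blurred.

Shape edges and outlines are uniformly softened across the whole image.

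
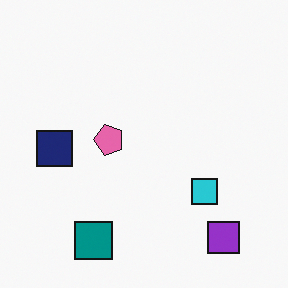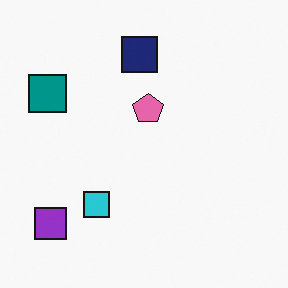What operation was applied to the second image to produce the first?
It was rotated 90° counter-clockwise.

The purple square sits in the bottom-left of the second image and the bottom-right of the first — consistent with a whole-image 90° counter-clockwise rotation.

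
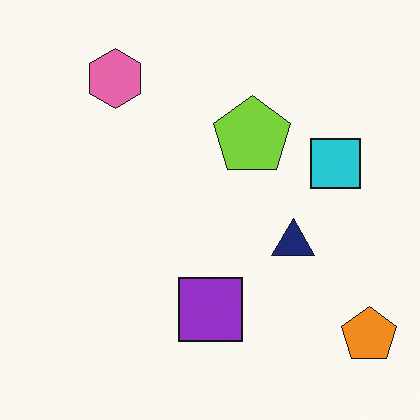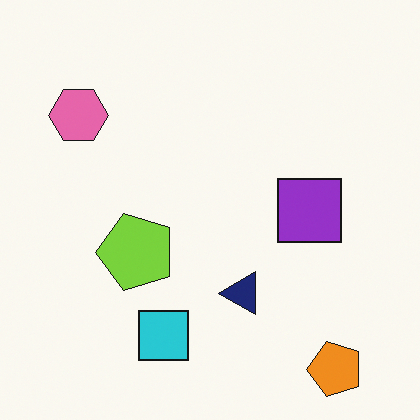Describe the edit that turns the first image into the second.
The image was transposed (reflected across the top-left ↔ bottom-right diagonal).

Shapes have swapped their row and column positions — what was in the top-right is now in the bottom-left — a diagonal reflection.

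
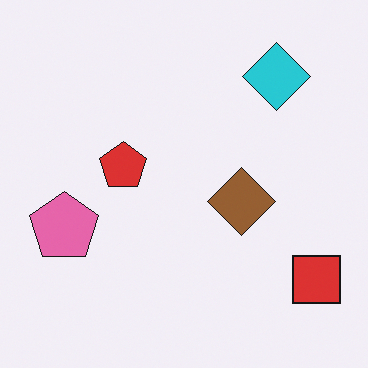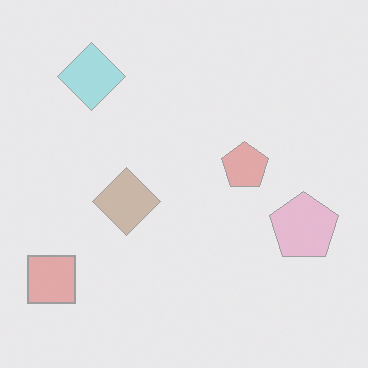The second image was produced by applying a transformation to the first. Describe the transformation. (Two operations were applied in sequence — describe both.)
Washed out (contrast reduced), then flipped horizontally (left ↔ right).

Tones are pushed toward mid-grey across the whole image — a global contrast change. The red square is in the bottom-right of the first image and the bottom-left of the second — shapes on opposite sides of the vertical midline have swapped in a mirror flip.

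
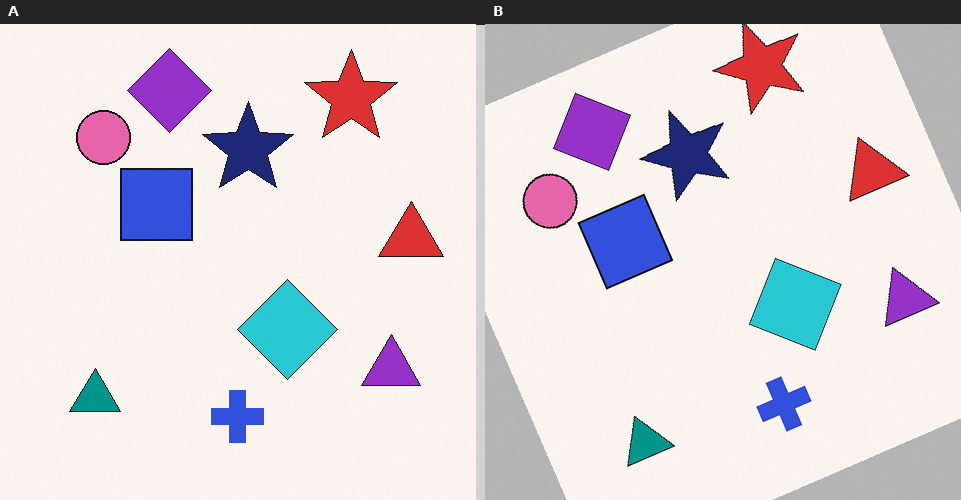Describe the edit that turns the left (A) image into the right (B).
Rotated counter-clockwise by a clearly visible amount.

Every shape is tilted by the same angle and the image corners show triangular fill wedges — a whole-image rotation by a non-right angle.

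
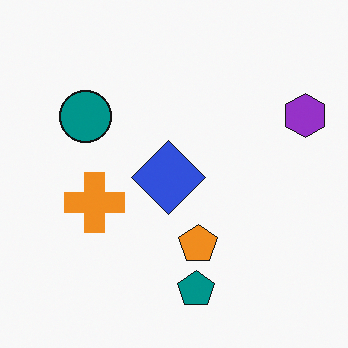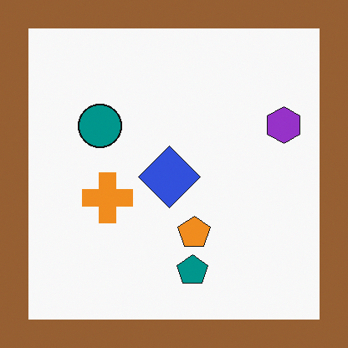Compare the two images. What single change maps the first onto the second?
The image was framed with a brown border.

A solid brown frame runs around the edge of the second image, with the content slightly shrunk inside it.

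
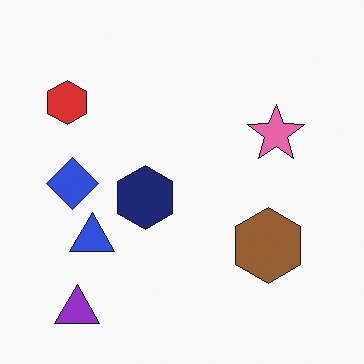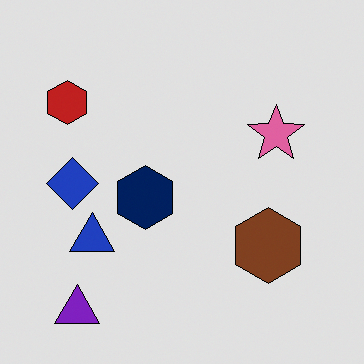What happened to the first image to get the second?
The second image is the first moderately posterized.

Each flat color has snapped to a coarser quantized level — most visibly, the near-white background has dropped to a flat grey.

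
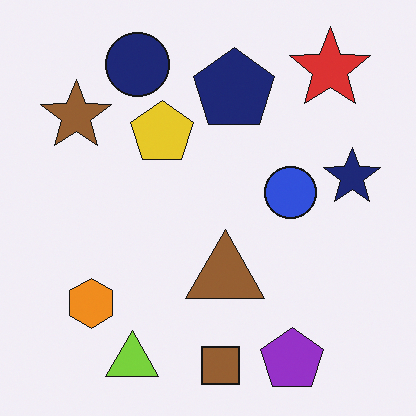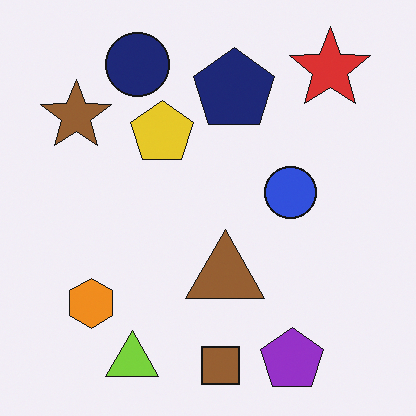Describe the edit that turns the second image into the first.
The image was overlaid with an additional navy star.

A navy star appears in the first image that is absent from the second.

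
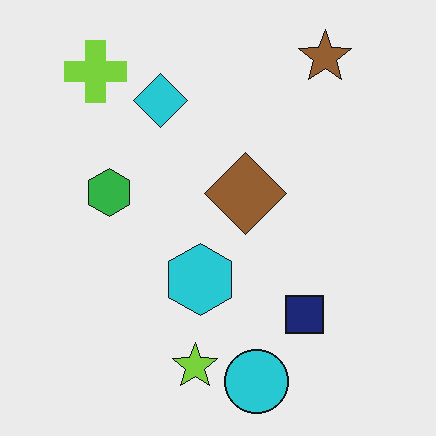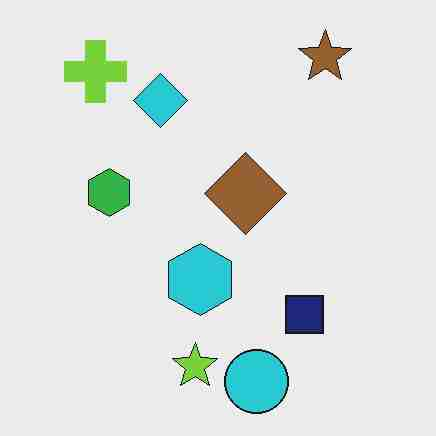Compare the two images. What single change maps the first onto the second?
The transformation is: degraded with heavy JPEG compression.

Blocky 8×8 compression artifacts appear around shape edges and the flat background shows ringing — characteristic JPEG degradation.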